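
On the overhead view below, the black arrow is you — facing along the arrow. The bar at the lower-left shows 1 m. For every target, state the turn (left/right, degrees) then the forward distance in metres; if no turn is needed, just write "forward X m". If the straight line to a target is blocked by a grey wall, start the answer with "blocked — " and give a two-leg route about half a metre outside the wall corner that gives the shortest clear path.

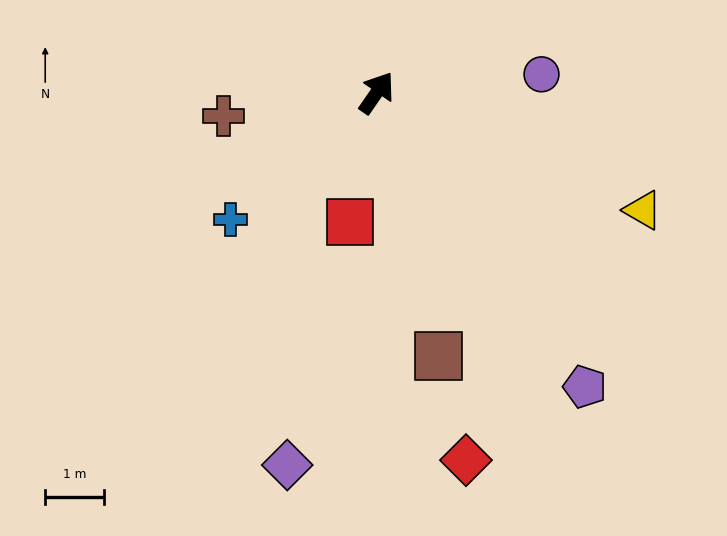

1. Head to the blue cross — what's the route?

turn left 166°, forward 3.3 m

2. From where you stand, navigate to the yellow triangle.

turn right 79°, forward 4.9 m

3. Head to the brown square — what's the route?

turn right 132°, forward 4.6 m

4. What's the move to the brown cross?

turn left 133°, forward 2.6 m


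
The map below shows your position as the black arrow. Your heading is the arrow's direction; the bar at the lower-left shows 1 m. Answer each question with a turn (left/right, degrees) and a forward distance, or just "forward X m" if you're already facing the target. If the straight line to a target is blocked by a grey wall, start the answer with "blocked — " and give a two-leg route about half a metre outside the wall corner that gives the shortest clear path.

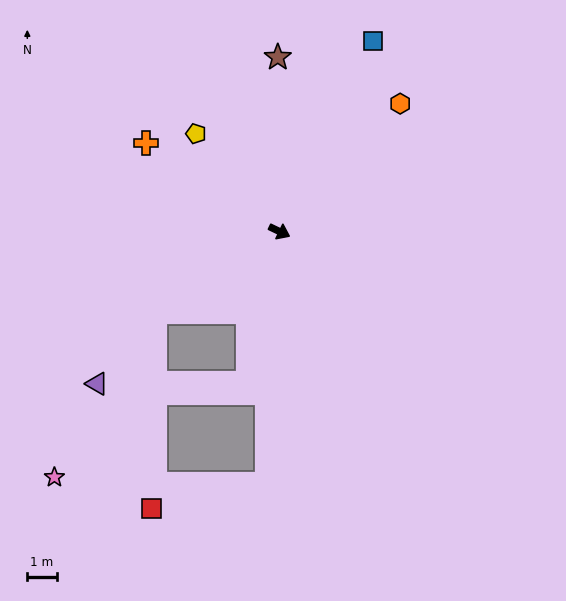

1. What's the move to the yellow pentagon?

turn left 156°, forward 4.3 m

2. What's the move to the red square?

blocked — turn right 67°, forward 8.5 m, then turn right 76°, forward 4.0 m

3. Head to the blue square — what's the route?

turn left 89°, forward 7.2 m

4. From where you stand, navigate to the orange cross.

turn left 172°, forward 5.4 m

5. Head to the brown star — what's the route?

turn left 116°, forward 5.9 m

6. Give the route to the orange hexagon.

turn left 72°, forward 5.9 m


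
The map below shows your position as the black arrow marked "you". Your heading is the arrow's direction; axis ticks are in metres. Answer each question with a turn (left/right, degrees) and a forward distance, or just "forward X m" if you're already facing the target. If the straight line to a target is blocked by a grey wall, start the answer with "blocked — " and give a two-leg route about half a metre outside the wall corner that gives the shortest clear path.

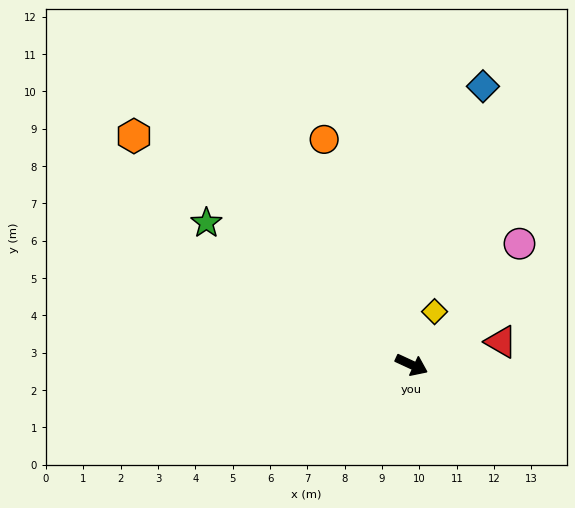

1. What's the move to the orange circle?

turn left 136°, forward 6.5 m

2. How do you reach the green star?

turn left 170°, forward 6.7 m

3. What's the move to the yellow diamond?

turn left 91°, forward 1.6 m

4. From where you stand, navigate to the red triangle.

turn left 39°, forward 2.5 m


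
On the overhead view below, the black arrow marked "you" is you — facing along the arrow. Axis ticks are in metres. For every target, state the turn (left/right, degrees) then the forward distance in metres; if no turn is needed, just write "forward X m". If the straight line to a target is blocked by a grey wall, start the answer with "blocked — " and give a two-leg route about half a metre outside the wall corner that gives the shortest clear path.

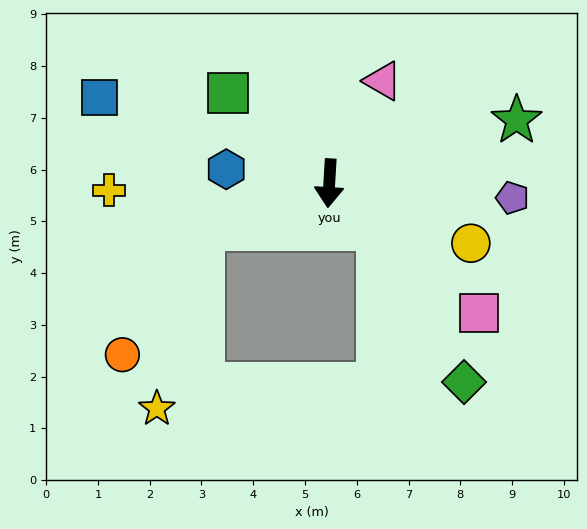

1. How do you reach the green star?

turn left 112°, forward 3.8 m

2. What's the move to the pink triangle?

turn left 156°, forward 2.2 m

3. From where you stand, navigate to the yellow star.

blocked — turn right 67°, forward 2.6 m, then turn left 56°, forward 3.6 m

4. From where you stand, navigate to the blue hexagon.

turn right 94°, forward 2.0 m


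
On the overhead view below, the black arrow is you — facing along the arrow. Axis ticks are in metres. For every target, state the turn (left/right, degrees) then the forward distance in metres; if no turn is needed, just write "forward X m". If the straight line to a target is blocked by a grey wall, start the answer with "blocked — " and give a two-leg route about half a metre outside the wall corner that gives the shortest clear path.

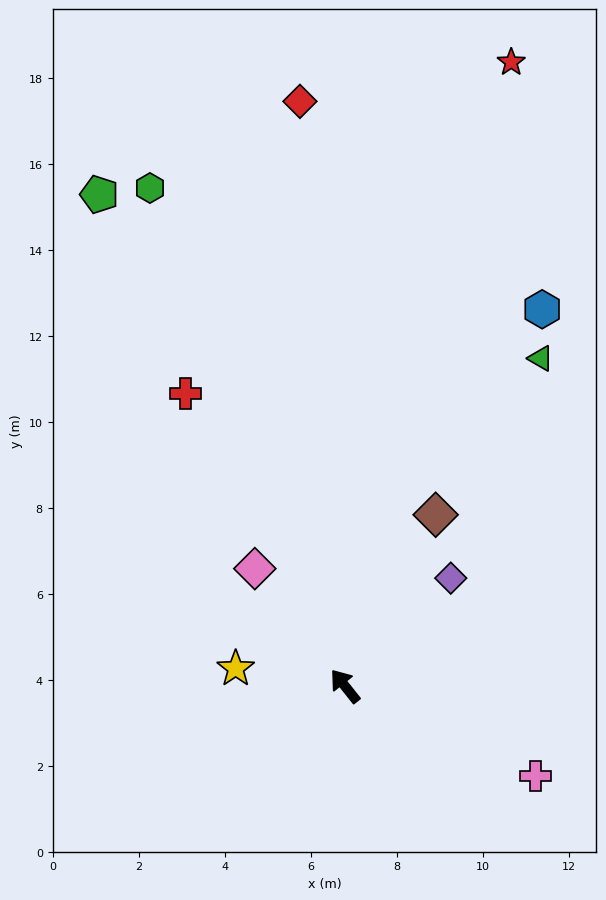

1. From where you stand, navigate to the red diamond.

turn right 34°, forward 13.6 m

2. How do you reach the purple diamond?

turn right 83°, forward 3.5 m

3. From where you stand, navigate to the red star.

turn right 53°, forward 15.0 m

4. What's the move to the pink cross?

turn right 154°, forward 4.9 m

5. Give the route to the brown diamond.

turn right 66°, forward 4.5 m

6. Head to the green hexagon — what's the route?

turn right 17°, forward 12.4 m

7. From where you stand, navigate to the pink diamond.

forward 3.4 m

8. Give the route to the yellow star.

turn left 42°, forward 2.6 m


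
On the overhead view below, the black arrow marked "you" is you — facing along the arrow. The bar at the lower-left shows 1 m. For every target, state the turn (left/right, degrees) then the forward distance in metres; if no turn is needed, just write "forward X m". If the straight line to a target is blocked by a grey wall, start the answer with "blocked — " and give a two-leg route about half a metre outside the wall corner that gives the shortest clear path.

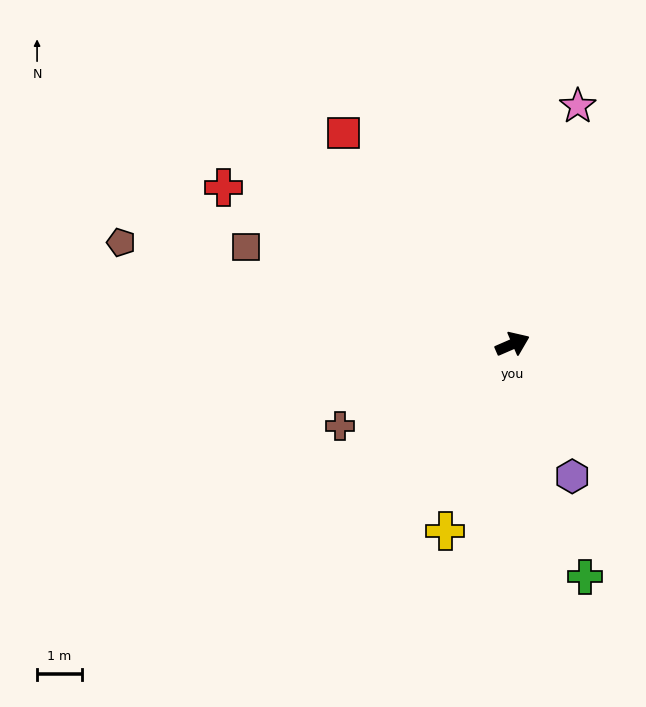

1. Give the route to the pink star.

turn left 51°, forward 5.5 m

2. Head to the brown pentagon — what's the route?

turn left 142°, forward 9.0 m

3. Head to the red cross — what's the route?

turn left 128°, forward 7.3 m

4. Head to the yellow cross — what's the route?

turn right 133°, forward 4.4 m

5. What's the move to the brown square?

turn left 137°, forward 6.3 m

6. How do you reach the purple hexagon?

turn right 89°, forward 3.2 m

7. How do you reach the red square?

turn left 105°, forward 6.0 m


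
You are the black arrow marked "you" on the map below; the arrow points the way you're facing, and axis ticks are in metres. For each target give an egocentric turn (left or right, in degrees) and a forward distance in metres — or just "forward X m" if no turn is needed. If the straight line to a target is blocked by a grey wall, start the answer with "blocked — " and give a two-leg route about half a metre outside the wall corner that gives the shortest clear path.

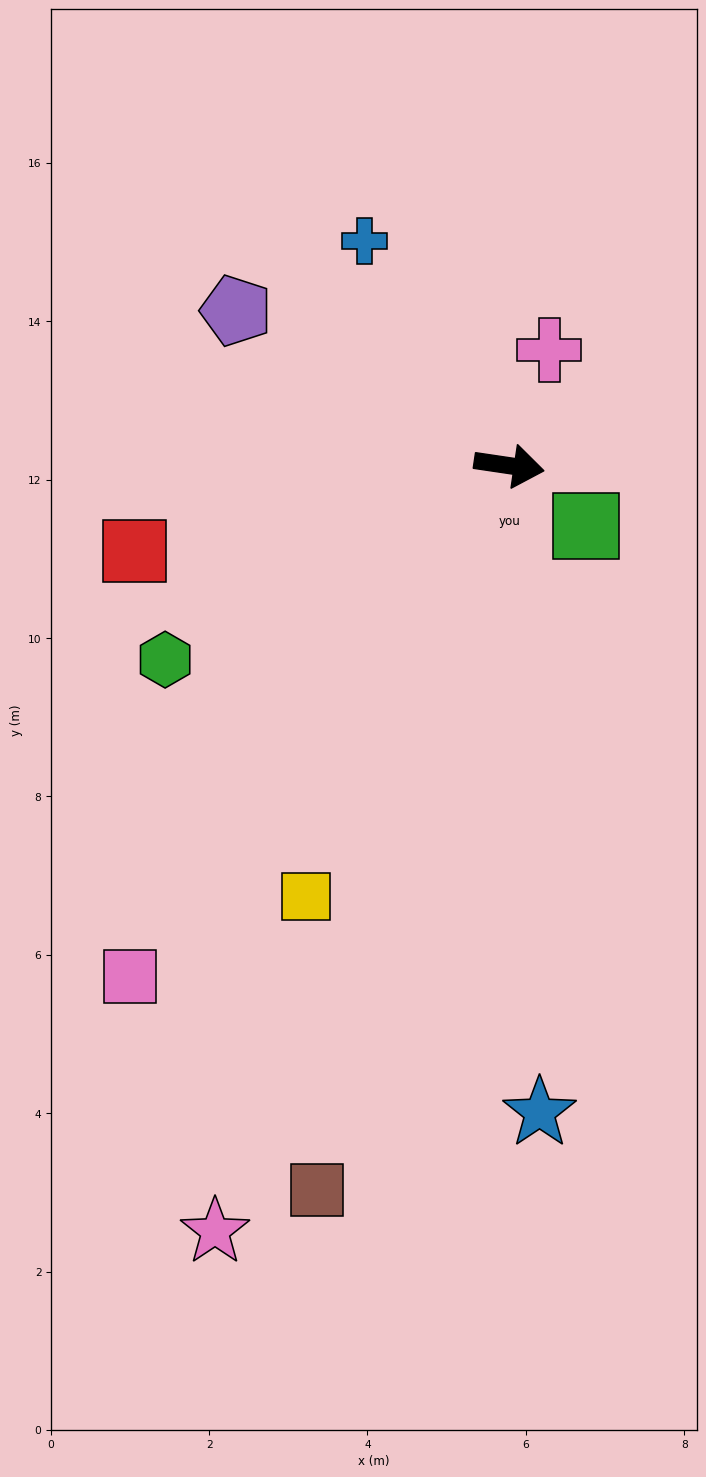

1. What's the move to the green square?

turn right 30°, forward 1.2 m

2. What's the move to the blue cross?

turn left 131°, forward 3.4 m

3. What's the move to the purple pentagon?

turn left 159°, forward 4.0 m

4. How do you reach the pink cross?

turn left 79°, forward 1.5 m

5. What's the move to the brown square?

turn right 96°, forward 9.5 m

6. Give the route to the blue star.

turn right 79°, forward 8.2 m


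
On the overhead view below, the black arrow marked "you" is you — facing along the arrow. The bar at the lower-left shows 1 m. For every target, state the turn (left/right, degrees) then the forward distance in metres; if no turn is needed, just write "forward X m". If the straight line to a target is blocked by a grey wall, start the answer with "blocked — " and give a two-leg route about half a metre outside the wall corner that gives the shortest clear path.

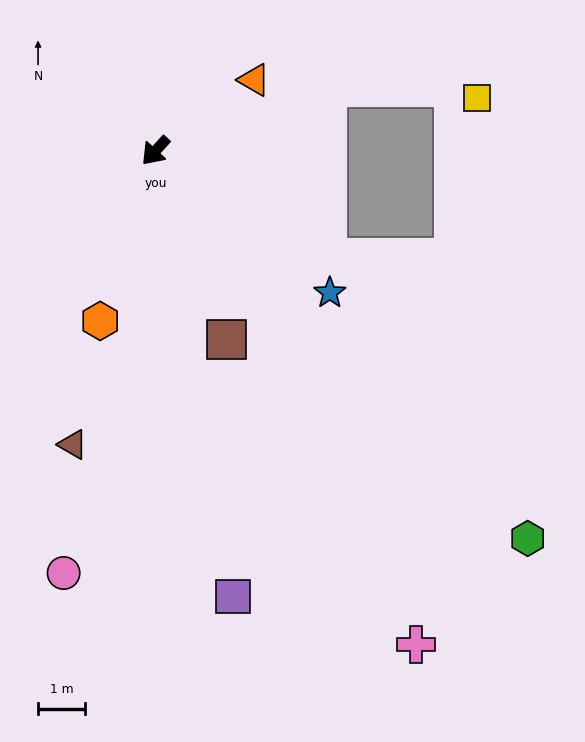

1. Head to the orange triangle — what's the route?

turn left 168°, forward 2.6 m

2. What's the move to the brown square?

turn left 63°, forward 4.3 m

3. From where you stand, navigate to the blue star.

turn left 93°, forward 4.8 m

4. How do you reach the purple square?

turn left 52°, forward 9.6 m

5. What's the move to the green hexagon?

turn left 86°, forward 11.4 m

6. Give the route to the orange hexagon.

turn left 25°, forward 3.8 m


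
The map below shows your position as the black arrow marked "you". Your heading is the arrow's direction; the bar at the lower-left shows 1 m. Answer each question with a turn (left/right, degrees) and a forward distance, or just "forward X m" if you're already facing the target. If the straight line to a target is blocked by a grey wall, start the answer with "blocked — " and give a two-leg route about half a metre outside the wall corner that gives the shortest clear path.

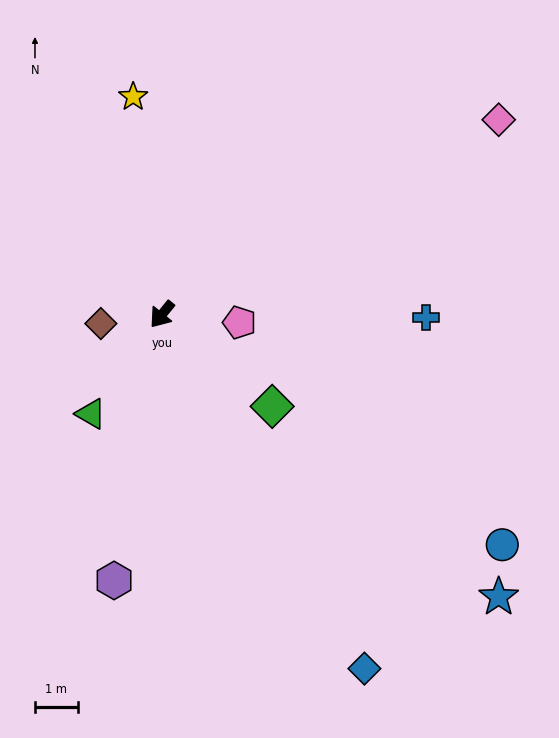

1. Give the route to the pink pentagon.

turn left 123°, forward 1.8 m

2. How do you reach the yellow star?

turn right 133°, forward 5.1 m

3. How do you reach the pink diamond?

turn left 159°, forward 9.1 m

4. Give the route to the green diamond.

turn left 89°, forward 3.3 m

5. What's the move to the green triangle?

turn left 3°, forward 2.8 m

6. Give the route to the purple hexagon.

turn left 29°, forward 6.3 m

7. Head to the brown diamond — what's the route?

turn right 43°, forward 1.4 m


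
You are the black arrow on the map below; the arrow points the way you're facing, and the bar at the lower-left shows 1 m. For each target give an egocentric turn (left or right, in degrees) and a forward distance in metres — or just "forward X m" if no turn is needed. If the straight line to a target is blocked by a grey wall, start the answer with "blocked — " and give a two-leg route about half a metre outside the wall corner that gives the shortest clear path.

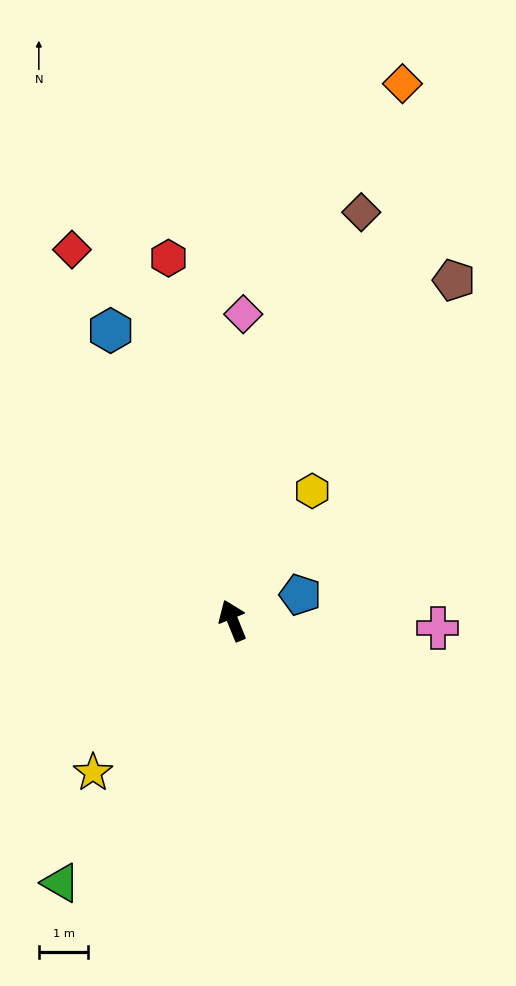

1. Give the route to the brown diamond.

turn right 40°, forward 8.7 m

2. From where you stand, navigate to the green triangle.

turn left 125°, forward 6.3 m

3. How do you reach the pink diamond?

turn right 24°, forward 6.2 m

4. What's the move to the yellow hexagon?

turn right 54°, forward 3.1 m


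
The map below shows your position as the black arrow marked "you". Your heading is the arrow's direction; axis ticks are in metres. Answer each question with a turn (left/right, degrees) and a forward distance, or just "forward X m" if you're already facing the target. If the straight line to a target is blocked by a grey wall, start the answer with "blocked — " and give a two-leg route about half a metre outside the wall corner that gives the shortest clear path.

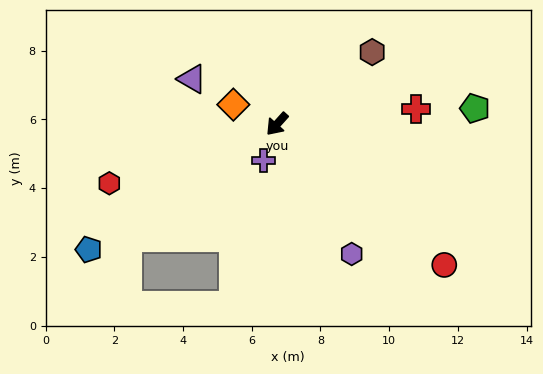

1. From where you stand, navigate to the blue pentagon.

turn right 14°, forward 6.6 m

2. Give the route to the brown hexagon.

turn left 169°, forward 3.5 m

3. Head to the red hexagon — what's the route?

turn right 29°, forward 5.2 m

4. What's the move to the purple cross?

turn left 22°, forward 1.1 m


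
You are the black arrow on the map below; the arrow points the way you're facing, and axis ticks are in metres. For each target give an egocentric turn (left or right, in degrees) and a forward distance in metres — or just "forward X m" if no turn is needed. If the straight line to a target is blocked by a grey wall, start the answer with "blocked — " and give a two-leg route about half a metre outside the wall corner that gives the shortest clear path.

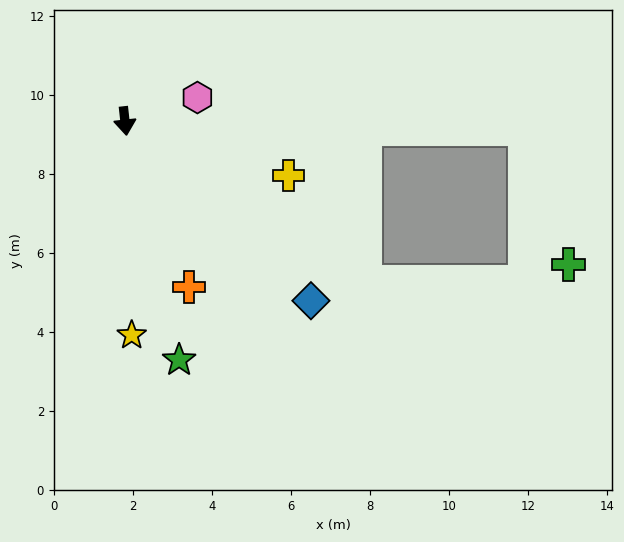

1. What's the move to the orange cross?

turn left 15°, forward 4.5 m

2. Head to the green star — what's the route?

turn left 7°, forward 6.2 m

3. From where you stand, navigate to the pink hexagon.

turn left 102°, forward 1.9 m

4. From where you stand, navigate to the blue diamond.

turn left 40°, forward 6.5 m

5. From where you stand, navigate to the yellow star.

turn right 4°, forward 5.4 m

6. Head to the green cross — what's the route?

blocked — turn left 83°, forward 10.1 m, then turn right 71°, forward 3.6 m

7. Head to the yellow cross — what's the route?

turn left 65°, forward 4.4 m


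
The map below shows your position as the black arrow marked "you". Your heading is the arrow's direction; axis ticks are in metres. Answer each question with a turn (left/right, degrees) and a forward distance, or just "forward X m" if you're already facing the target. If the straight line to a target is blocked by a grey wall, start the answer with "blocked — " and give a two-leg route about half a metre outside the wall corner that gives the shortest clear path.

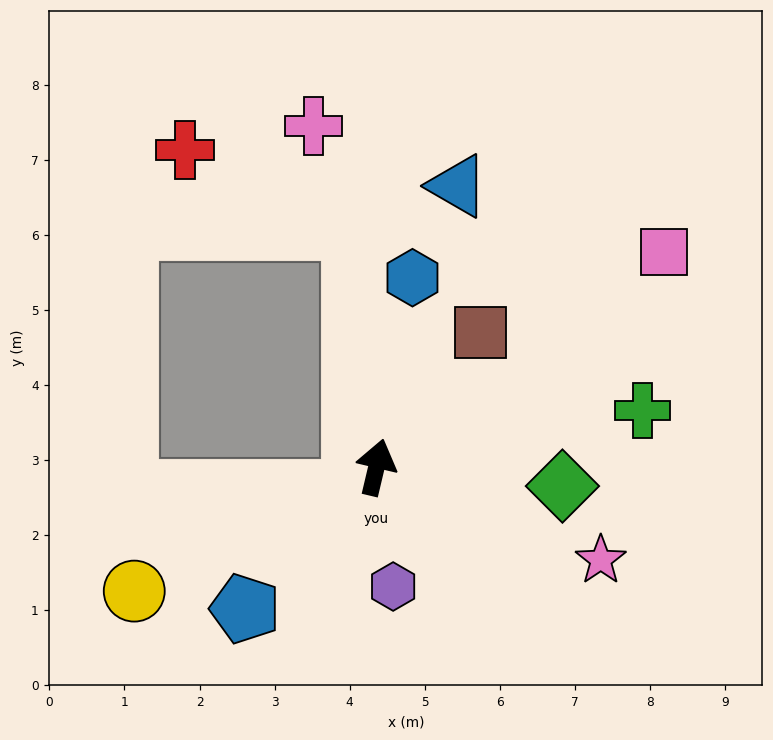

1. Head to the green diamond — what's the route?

turn right 82°, forward 2.5 m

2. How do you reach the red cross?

blocked — turn left 19°, forward 3.2 m, then turn left 59°, forward 2.5 m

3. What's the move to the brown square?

turn right 24°, forward 2.3 m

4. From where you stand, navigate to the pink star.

turn right 99°, forward 3.2 m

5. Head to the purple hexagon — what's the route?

turn right 159°, forward 1.6 m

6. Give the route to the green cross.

turn right 65°, forward 3.6 m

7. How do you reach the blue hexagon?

turn left 3°, forward 2.6 m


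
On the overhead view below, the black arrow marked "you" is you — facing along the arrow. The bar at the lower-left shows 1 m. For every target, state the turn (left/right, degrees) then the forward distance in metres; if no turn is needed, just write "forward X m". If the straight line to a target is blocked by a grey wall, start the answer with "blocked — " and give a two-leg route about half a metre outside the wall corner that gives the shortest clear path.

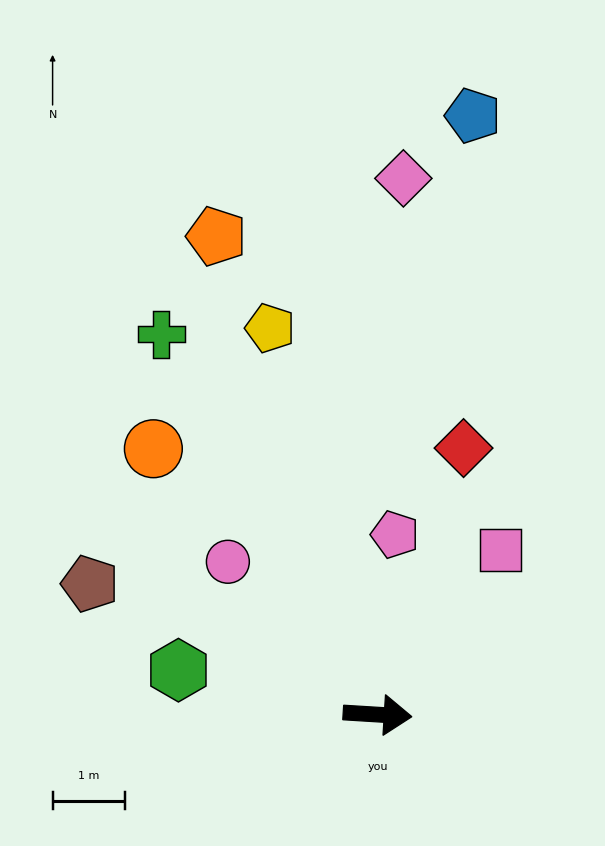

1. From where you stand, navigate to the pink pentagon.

turn left 88°, forward 2.5 m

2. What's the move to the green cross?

turn left 123°, forward 6.0 m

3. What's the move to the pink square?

turn left 57°, forward 2.8 m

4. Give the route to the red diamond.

turn left 76°, forward 3.8 m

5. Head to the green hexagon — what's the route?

turn left 171°, forward 2.8 m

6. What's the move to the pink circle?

turn left 138°, forward 2.9 m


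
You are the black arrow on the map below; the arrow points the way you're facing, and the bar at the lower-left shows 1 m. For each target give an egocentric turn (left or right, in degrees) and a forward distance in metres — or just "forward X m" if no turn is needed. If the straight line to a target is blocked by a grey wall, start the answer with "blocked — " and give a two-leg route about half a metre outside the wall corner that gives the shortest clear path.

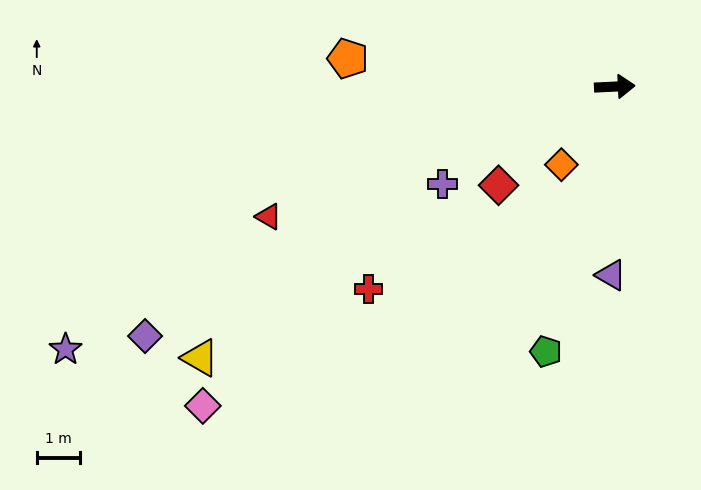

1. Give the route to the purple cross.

turn right 153°, forward 4.6 m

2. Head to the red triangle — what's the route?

turn right 162°, forward 8.6 m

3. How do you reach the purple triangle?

turn right 94°, forward 4.4 m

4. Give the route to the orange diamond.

turn right 127°, forward 2.2 m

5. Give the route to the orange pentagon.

turn left 171°, forward 6.3 m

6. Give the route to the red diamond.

turn right 142°, forward 3.6 m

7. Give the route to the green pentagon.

turn right 107°, forward 6.4 m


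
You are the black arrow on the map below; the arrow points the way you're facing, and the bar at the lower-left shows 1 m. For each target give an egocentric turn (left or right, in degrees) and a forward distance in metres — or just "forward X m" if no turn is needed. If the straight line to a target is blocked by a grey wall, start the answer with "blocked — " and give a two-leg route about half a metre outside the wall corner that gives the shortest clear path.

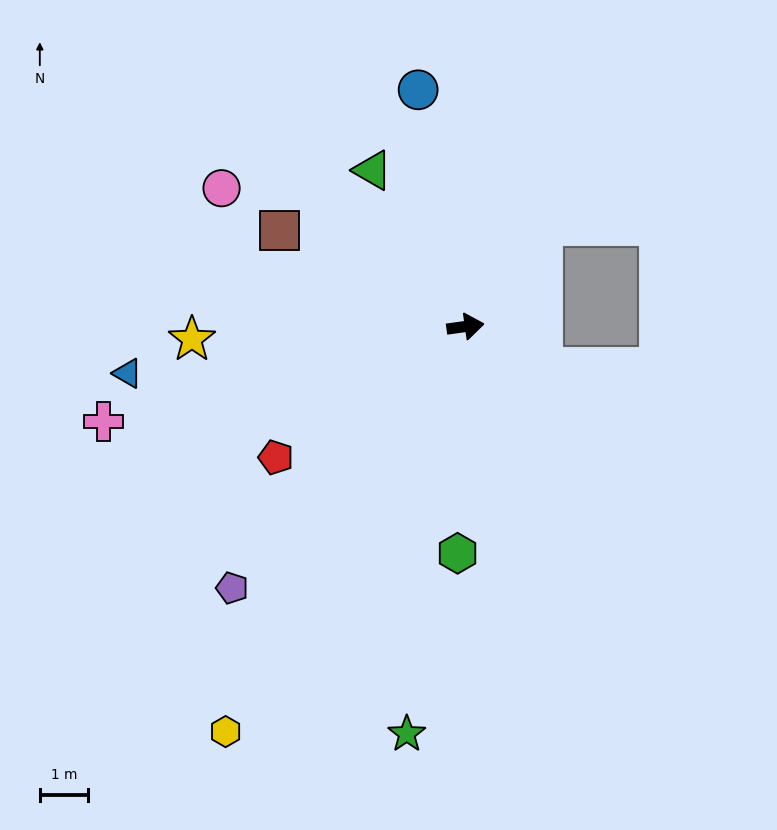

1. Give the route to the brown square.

turn left 145°, forward 4.3 m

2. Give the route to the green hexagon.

turn right 100°, forward 4.7 m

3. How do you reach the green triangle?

turn left 113°, forward 3.8 m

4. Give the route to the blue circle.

turn left 93°, forward 5.0 m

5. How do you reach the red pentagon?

turn right 153°, forward 4.8 m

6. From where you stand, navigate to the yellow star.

turn left 175°, forward 5.7 m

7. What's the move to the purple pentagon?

turn right 140°, forward 7.3 m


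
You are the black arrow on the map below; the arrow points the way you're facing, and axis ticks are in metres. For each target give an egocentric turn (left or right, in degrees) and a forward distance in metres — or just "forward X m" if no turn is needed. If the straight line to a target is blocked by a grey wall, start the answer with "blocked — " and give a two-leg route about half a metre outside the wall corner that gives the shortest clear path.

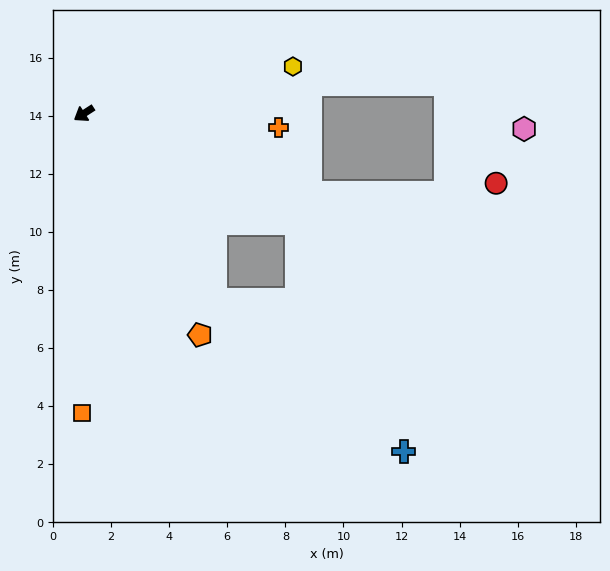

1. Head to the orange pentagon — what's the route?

turn left 85°, forward 8.6 m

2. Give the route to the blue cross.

blocked — turn left 92°, forward 7.8 m, then turn left 16°, forward 8.4 m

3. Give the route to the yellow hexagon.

turn left 160°, forward 7.4 m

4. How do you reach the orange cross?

turn left 143°, forward 6.7 m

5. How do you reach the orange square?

turn left 57°, forward 10.3 m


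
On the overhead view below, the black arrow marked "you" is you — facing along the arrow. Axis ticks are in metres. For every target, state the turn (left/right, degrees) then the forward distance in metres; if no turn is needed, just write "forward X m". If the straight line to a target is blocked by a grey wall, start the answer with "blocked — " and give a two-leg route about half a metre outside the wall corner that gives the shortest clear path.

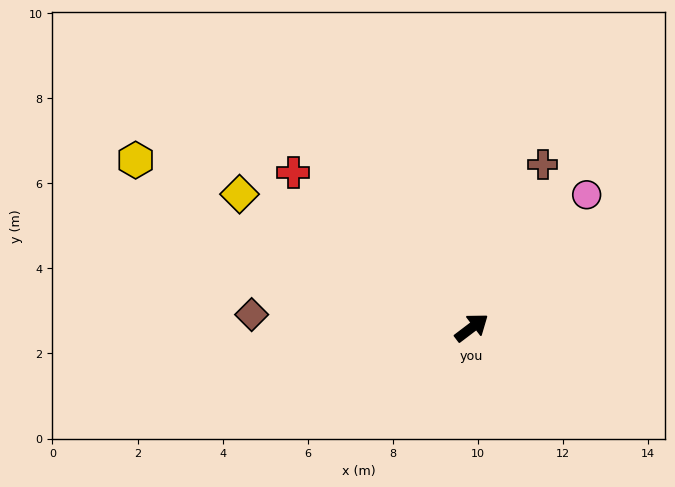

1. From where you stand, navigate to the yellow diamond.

turn left 113°, forward 6.3 m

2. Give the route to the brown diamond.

turn left 139°, forward 5.2 m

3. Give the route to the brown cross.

turn left 29°, forward 4.2 m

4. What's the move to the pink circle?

turn left 12°, forward 4.1 m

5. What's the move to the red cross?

turn left 102°, forward 5.6 m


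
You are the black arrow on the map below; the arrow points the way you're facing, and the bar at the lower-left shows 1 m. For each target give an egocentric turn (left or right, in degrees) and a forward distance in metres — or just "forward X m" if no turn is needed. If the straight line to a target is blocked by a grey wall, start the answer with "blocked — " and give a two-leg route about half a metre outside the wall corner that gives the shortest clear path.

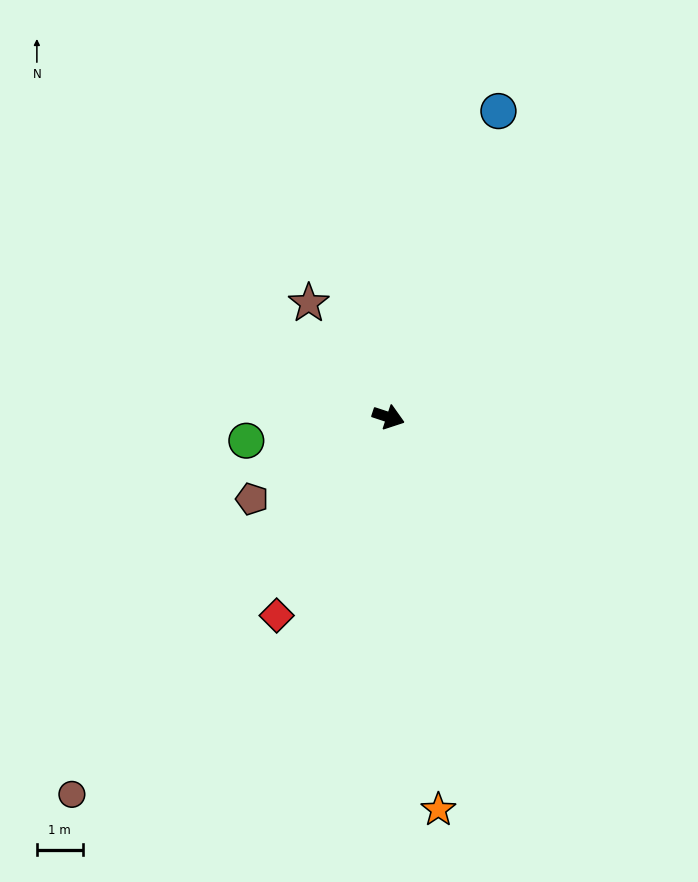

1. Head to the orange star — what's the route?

turn right 64°, forward 8.6 m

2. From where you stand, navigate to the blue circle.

turn left 88°, forward 7.1 m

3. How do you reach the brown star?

turn left 143°, forward 3.0 m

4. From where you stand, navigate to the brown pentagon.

turn right 131°, forward 3.5 m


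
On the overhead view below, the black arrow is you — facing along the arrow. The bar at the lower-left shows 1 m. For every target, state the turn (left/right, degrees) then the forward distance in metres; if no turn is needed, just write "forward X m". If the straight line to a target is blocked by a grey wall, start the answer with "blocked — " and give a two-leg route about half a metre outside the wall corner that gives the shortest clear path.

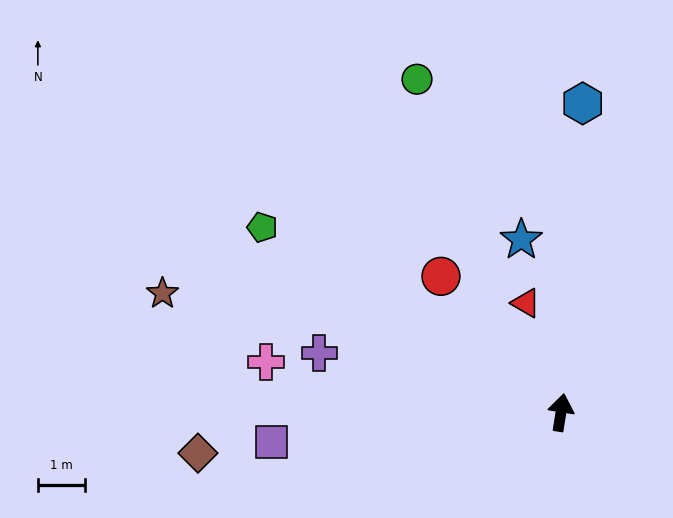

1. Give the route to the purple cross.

turn left 85°, forward 5.2 m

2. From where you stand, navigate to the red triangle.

turn left 27°, forward 2.4 m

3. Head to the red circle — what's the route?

turn left 50°, forward 3.8 m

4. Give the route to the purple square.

turn left 105°, forward 6.1 m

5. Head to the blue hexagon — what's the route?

turn left 5°, forward 6.5 m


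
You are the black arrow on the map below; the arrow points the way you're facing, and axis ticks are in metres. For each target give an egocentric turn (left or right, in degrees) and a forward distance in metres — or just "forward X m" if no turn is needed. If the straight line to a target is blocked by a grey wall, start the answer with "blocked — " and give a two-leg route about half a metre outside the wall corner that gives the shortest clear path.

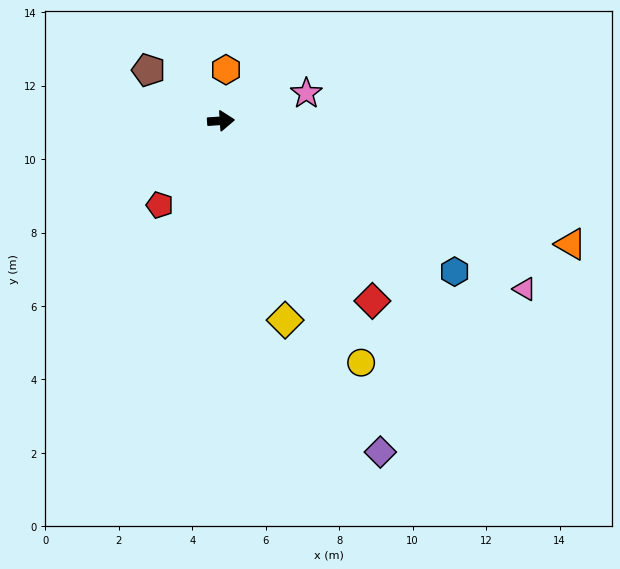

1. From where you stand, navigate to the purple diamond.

turn right 68°, forward 10.0 m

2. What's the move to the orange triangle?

turn right 23°, forward 10.1 m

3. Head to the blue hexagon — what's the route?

turn right 37°, forward 7.6 m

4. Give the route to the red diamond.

turn right 54°, forward 6.4 m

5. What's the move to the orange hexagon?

turn left 81°, forward 1.4 m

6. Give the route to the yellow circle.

turn right 64°, forward 7.6 m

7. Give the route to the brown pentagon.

turn left 141°, forward 2.4 m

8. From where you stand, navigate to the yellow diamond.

turn right 76°, forward 5.7 m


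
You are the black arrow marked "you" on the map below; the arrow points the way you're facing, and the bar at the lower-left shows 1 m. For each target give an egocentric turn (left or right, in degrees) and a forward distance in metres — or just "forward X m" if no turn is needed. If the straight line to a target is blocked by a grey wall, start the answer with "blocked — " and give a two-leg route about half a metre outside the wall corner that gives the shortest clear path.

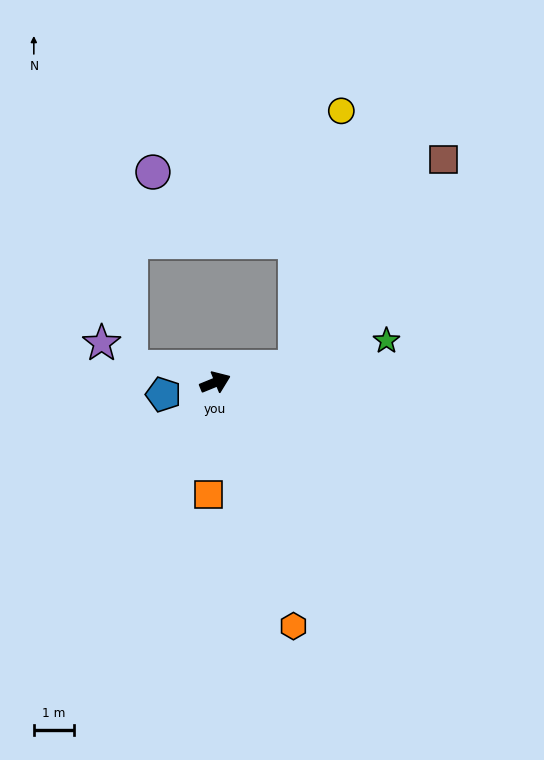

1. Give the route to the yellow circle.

blocked — turn right 11°, forward 2.0 m, then turn left 69°, forward 6.5 m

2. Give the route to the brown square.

blocked — turn right 11°, forward 2.0 m, then turn left 43°, forward 6.3 m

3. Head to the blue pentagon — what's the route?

turn left 171°, forward 1.3 m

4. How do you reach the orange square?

turn right 116°, forward 2.8 m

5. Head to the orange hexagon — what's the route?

turn right 94°, forward 6.4 m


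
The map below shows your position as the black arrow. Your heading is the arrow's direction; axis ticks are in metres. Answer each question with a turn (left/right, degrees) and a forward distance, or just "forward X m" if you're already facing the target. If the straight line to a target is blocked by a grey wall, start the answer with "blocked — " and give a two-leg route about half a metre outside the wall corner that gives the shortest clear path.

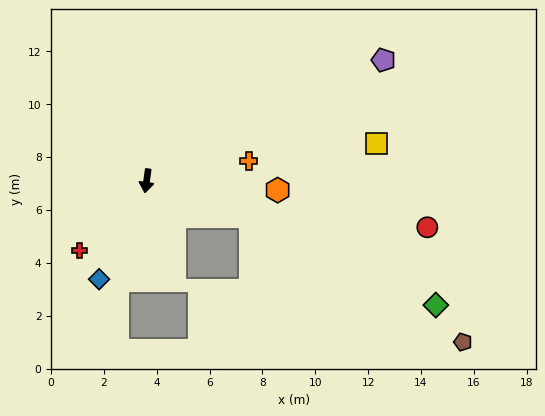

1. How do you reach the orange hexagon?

turn left 94°, forward 5.0 m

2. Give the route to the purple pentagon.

turn left 125°, forward 10.1 m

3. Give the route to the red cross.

turn right 36°, forward 3.7 m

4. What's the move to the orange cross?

turn left 109°, forward 3.9 m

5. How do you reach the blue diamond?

turn right 18°, forward 4.1 m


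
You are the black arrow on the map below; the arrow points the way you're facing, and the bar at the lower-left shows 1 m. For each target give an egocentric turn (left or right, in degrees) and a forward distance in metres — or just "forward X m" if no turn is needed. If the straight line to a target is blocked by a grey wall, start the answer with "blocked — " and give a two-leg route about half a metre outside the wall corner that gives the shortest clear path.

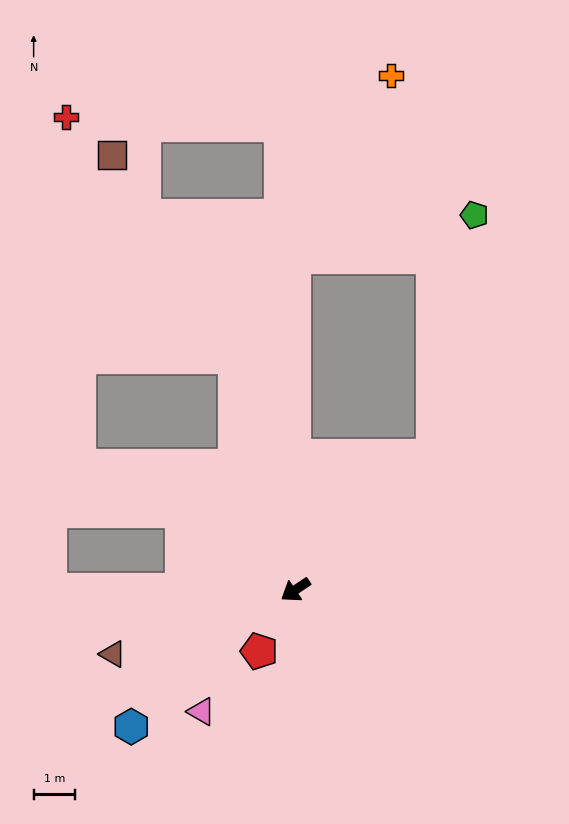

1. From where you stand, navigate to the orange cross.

blocked — turn right 123°, forward 8.1 m, then turn right 29°, forward 5.0 m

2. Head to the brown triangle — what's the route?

turn right 15°, forward 4.7 m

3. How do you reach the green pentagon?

blocked — turn right 170°, forward 4.7 m, then turn left 37°, forward 5.9 m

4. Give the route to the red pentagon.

turn left 25°, forward 1.7 m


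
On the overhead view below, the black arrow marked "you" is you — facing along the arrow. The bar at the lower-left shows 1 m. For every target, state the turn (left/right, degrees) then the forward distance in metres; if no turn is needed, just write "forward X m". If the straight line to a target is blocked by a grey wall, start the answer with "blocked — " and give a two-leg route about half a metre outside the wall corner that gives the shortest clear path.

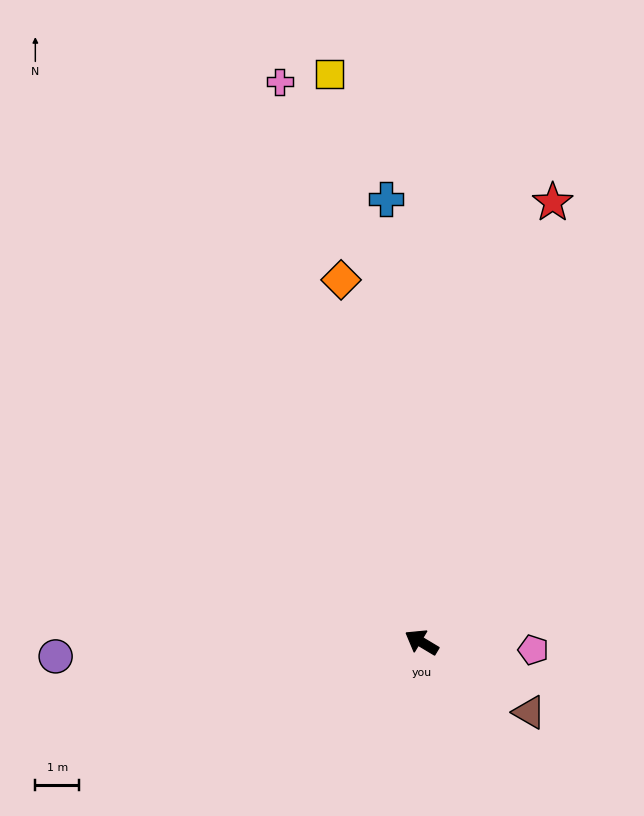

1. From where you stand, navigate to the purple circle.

turn left 33°, forward 8.3 m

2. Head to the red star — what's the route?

turn right 76°, forward 10.4 m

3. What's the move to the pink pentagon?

turn right 153°, forward 2.5 m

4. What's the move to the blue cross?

turn right 54°, forward 10.1 m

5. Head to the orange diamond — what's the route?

turn right 47°, forward 8.4 m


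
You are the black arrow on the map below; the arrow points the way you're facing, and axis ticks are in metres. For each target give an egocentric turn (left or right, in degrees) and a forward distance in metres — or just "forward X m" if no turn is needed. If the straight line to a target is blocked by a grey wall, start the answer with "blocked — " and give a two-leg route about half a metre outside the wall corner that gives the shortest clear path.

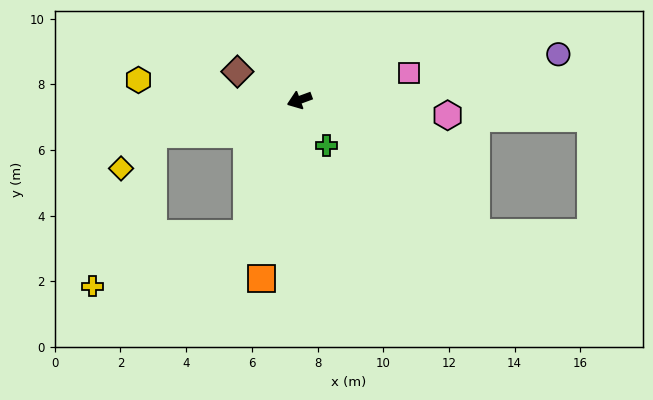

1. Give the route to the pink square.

turn left 174°, forward 3.4 m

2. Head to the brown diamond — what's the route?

turn right 45°, forward 2.1 m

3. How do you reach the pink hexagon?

turn left 154°, forward 4.5 m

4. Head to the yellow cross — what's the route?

blocked — turn left 48°, forward 4.4 m, then turn right 50°, forward 5.0 m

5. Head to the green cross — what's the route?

turn left 100°, forward 1.6 m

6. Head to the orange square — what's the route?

turn left 58°, forward 5.6 m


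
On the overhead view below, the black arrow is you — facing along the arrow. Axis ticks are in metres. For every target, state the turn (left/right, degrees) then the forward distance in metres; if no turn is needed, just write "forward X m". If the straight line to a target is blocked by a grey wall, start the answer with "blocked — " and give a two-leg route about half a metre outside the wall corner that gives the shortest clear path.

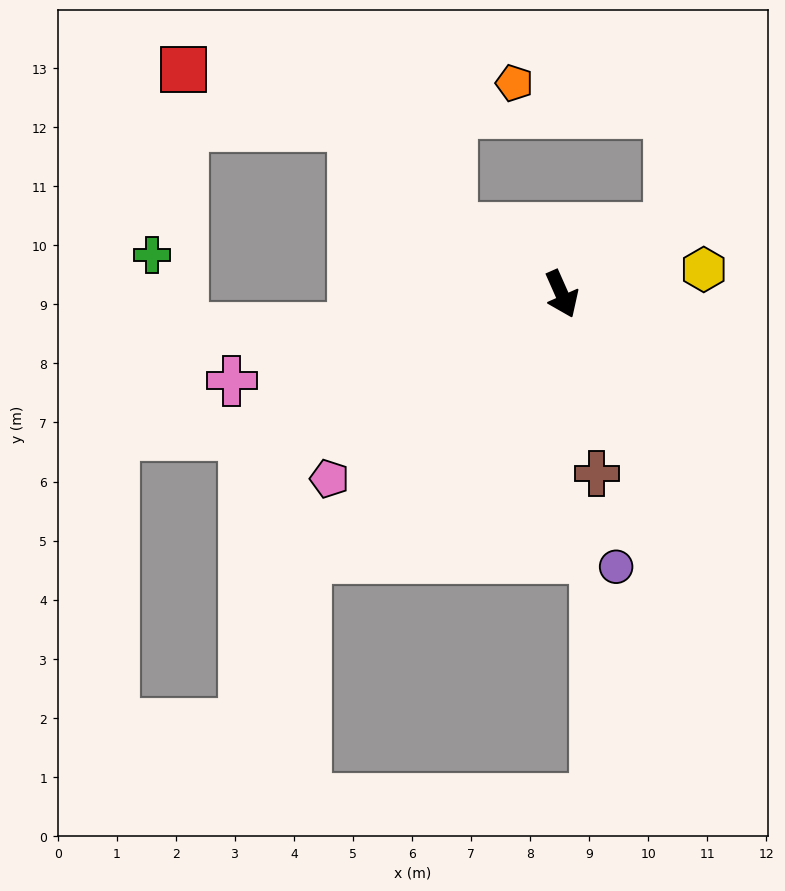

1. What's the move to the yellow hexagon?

turn left 76°, forward 2.4 m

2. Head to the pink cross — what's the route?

turn right 99°, forward 5.8 m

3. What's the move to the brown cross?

turn right 13°, forward 3.1 m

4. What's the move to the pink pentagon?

turn right 75°, forward 5.0 m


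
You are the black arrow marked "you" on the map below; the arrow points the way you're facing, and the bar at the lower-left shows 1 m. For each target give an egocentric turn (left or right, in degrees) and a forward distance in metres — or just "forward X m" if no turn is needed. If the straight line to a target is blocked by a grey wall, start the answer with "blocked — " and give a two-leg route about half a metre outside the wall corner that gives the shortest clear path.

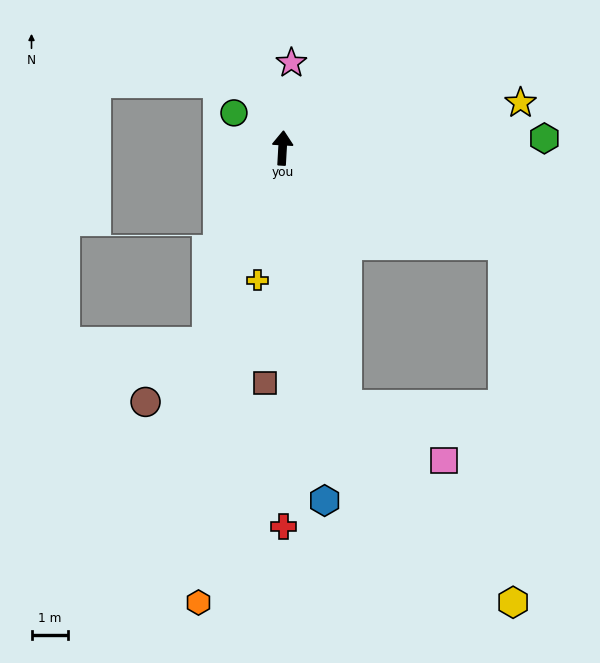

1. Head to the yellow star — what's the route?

turn right 76°, forward 6.7 m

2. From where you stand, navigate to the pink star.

turn right 3°, forward 2.4 m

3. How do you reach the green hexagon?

turn right 85°, forward 7.2 m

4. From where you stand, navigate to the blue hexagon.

turn right 170°, forward 9.8 m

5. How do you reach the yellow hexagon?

blocked — turn right 163°, forward 7.3 m, then turn left 26°, forward 7.1 m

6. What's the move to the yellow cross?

turn left 173°, forward 3.7 m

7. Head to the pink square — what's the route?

blocked — turn right 163°, forward 7.3 m, then turn left 47°, forward 3.1 m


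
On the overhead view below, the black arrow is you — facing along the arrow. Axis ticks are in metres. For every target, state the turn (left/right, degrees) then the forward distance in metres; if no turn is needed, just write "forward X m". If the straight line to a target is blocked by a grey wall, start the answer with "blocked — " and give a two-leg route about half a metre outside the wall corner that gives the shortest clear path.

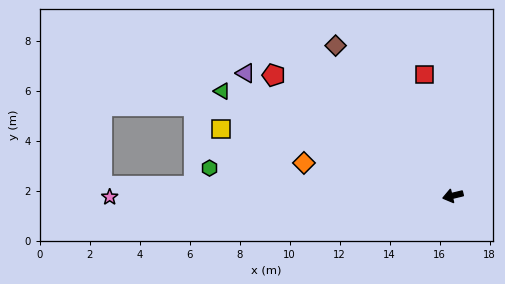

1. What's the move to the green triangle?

turn right 38°, forward 10.1 m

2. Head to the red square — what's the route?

turn right 90°, forward 5.0 m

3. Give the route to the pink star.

turn right 13°, forward 13.7 m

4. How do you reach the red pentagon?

turn right 48°, forward 8.6 m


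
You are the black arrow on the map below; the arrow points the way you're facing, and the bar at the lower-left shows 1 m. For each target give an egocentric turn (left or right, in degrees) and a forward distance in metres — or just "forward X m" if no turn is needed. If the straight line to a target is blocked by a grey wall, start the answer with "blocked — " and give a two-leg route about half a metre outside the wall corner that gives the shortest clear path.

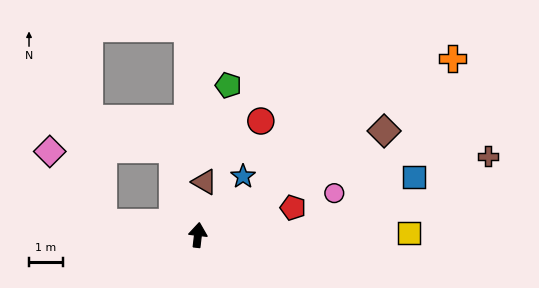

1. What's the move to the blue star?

turn right 31°, forward 2.2 m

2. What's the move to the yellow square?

turn right 83°, forward 6.3 m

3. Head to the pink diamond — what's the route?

blocked — turn left 90°, forward 2.9 m, then turn right 47°, forward 2.7 m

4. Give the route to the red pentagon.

turn right 67°, forward 2.9 m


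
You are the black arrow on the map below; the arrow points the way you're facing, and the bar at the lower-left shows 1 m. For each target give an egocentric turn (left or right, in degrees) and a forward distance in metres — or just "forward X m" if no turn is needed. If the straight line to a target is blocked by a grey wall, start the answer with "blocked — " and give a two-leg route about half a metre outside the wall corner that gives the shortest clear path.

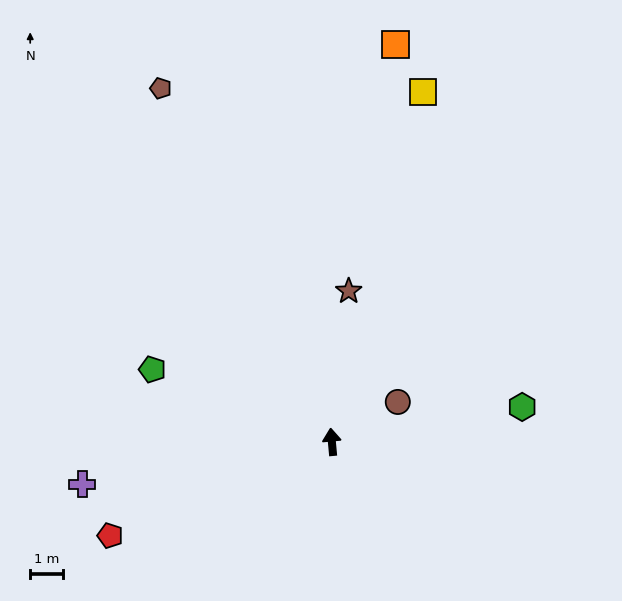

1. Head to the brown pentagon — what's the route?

turn left 21°, forward 12.0 m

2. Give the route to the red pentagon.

turn left 108°, forward 7.3 m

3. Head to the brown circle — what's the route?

turn right 64°, forward 2.3 m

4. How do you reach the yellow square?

turn right 20°, forward 11.0 m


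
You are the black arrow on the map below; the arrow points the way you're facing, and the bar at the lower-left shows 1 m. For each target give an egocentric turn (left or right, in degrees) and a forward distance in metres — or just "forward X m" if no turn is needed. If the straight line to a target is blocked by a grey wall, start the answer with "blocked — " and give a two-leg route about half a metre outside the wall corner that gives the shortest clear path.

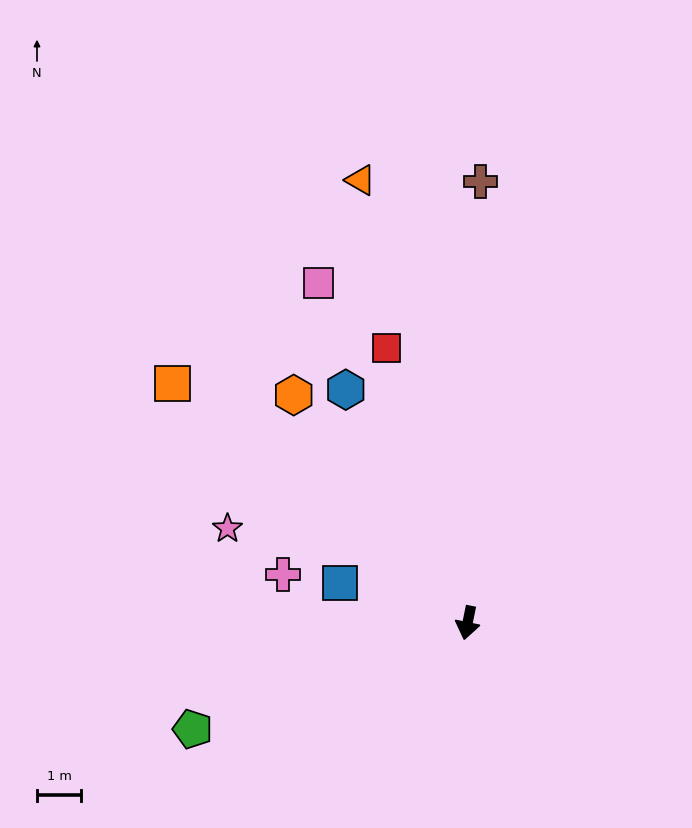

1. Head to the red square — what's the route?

turn right 152°, forward 6.5 m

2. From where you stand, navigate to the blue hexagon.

turn right 141°, forward 5.9 m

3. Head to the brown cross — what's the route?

turn right 170°, forward 9.9 m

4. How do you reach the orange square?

turn right 118°, forward 8.5 m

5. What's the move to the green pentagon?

turn right 57°, forward 6.6 m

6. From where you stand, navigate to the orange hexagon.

turn right 131°, forward 6.4 m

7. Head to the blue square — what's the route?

turn right 96°, forward 3.0 m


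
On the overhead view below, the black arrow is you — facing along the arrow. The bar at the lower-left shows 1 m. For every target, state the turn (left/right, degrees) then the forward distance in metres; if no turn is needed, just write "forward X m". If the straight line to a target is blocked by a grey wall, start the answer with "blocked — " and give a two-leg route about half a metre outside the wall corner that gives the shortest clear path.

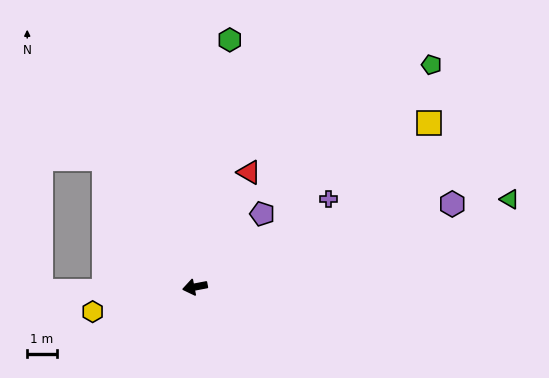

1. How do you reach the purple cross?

turn right 158°, forward 5.5 m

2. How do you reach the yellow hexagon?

turn left 3°, forward 3.6 m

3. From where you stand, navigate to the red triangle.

turn right 126°, forward 4.3 m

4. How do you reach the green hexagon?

turn right 109°, forward 8.5 m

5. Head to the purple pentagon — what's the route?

turn right 143°, forward 3.4 m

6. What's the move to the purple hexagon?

turn right 173°, forward 9.2 m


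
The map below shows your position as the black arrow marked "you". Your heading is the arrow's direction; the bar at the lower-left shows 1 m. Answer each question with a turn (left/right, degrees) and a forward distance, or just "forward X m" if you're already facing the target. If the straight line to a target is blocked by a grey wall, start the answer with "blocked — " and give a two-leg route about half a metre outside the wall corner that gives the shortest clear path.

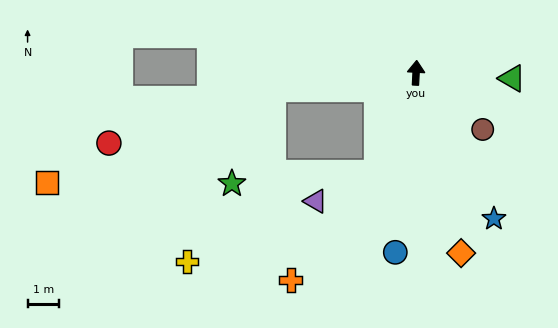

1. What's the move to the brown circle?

turn right 127°, forward 2.8 m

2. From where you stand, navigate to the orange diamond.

turn right 163°, forward 6.0 m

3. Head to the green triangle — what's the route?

turn right 90°, forward 3.1 m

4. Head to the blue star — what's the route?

turn right 149°, forward 5.3 m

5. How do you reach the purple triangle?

blocked — turn left 162°, forward 3.4 m, then turn right 44°, forward 2.2 m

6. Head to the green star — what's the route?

blocked — turn left 99°, forward 4.6 m, then turn left 61°, forward 3.3 m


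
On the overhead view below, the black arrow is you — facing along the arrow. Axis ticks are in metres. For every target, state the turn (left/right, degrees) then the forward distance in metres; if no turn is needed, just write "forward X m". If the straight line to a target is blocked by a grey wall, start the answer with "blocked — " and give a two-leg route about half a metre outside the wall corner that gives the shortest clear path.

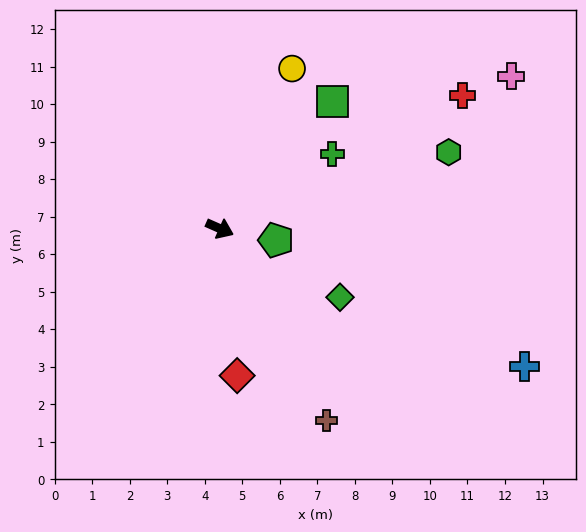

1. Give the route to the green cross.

turn left 57°, forward 3.6 m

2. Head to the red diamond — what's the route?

turn right 59°, forward 3.9 m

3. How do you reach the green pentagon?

turn left 12°, forward 1.5 m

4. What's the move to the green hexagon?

turn left 42°, forward 6.4 m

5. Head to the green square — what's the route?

turn left 72°, forward 4.5 m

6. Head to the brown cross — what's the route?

turn right 37°, forward 5.9 m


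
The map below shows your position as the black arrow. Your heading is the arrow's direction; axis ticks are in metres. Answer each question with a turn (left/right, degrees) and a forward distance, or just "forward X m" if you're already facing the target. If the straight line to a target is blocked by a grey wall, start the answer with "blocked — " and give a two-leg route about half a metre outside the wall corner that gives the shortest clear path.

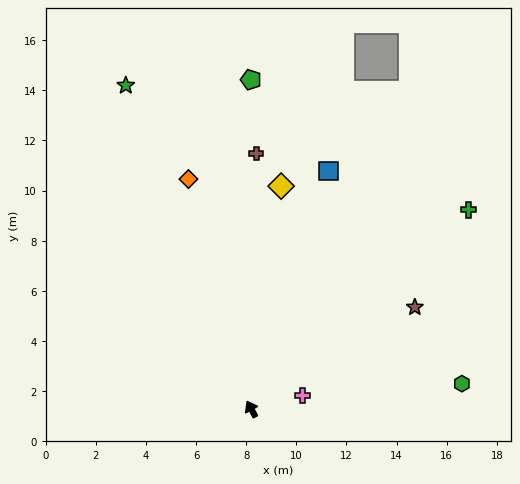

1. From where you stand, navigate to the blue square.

turn right 46°, forward 10.0 m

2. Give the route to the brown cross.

turn right 30°, forward 10.2 m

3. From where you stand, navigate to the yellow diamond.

turn right 36°, forward 9.0 m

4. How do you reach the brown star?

turn right 87°, forward 7.7 m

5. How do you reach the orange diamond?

turn right 13°, forward 9.5 m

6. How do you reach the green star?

turn right 7°, forward 13.9 m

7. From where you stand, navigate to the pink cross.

turn right 103°, forward 2.1 m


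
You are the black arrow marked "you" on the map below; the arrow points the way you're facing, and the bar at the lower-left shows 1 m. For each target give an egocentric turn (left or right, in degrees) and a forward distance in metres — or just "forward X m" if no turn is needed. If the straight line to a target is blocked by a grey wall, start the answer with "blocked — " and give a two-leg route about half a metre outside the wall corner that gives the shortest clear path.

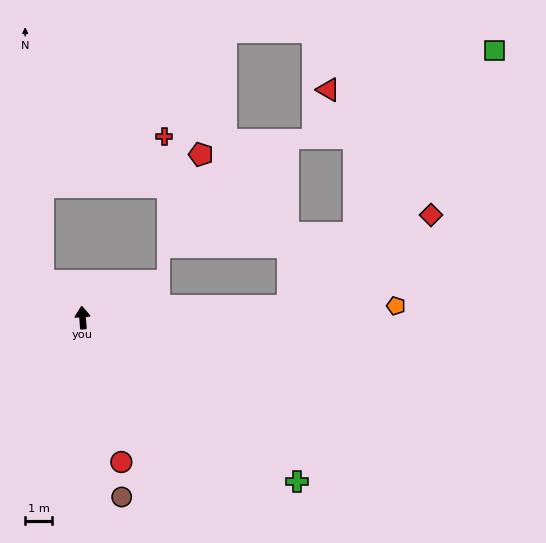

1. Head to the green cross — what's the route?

turn right 132°, forward 10.0 m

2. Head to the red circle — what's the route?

turn right 169°, forward 5.6 m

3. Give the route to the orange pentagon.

turn right 92°, forward 11.7 m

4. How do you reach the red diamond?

blocked — turn right 91°, forward 7.7 m, then turn left 29°, forward 6.3 m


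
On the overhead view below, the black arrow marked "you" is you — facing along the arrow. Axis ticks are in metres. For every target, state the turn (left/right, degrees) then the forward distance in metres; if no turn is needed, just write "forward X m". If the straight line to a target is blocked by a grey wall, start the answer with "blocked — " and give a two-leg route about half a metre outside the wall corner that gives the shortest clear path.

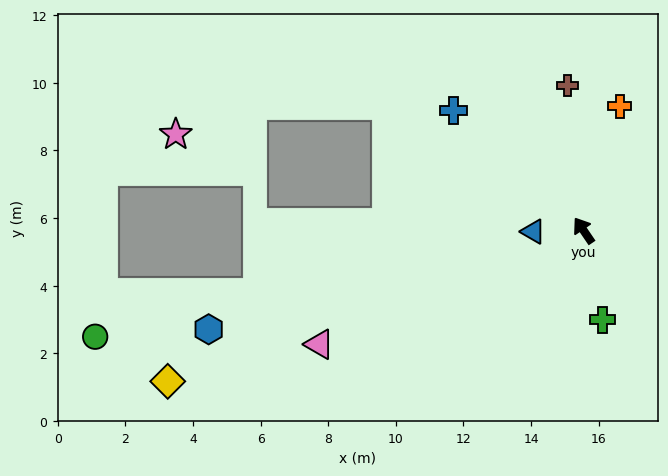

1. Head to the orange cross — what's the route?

turn right 50°, forward 3.8 m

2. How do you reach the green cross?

turn left 158°, forward 2.7 m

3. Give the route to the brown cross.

turn right 28°, forward 4.3 m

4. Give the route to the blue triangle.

turn left 57°, forward 1.5 m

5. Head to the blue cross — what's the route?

turn left 13°, forward 5.2 m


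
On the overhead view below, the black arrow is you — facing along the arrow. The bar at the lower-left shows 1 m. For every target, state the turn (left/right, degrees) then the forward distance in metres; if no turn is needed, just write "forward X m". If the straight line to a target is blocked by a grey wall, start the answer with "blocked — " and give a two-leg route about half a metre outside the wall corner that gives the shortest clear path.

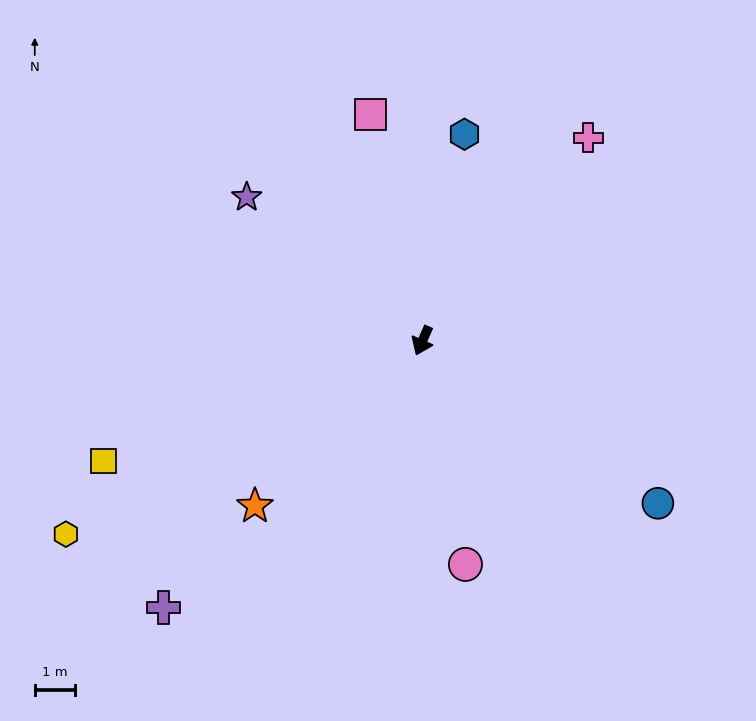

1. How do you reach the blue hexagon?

turn right 168°, forward 5.2 m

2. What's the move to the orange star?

turn right 22°, forward 5.8 m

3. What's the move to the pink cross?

turn left 164°, forward 6.5 m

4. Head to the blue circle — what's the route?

turn left 79°, forward 7.1 m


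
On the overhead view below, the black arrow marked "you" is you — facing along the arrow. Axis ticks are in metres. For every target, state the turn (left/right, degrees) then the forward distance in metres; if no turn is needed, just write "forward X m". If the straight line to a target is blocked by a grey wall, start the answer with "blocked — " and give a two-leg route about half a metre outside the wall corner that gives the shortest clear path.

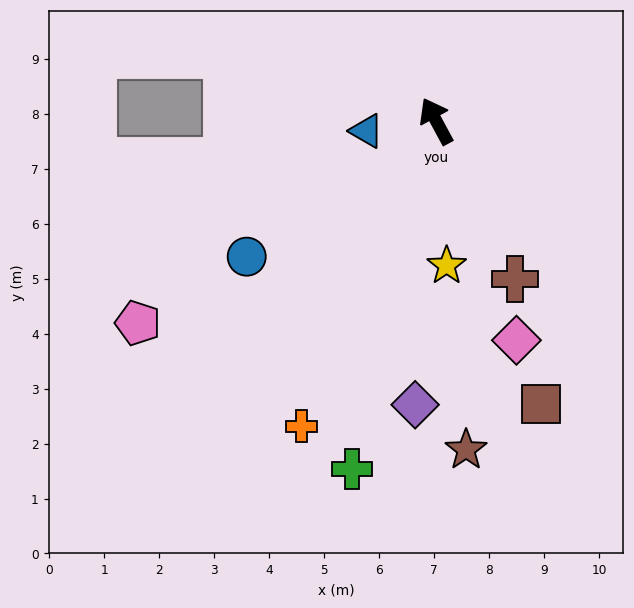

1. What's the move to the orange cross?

turn left 128°, forward 6.1 m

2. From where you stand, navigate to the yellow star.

turn left 156°, forward 2.6 m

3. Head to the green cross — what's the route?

turn left 138°, forward 6.5 m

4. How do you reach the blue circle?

turn left 97°, forward 4.2 m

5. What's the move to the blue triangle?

turn left 70°, forward 1.3 m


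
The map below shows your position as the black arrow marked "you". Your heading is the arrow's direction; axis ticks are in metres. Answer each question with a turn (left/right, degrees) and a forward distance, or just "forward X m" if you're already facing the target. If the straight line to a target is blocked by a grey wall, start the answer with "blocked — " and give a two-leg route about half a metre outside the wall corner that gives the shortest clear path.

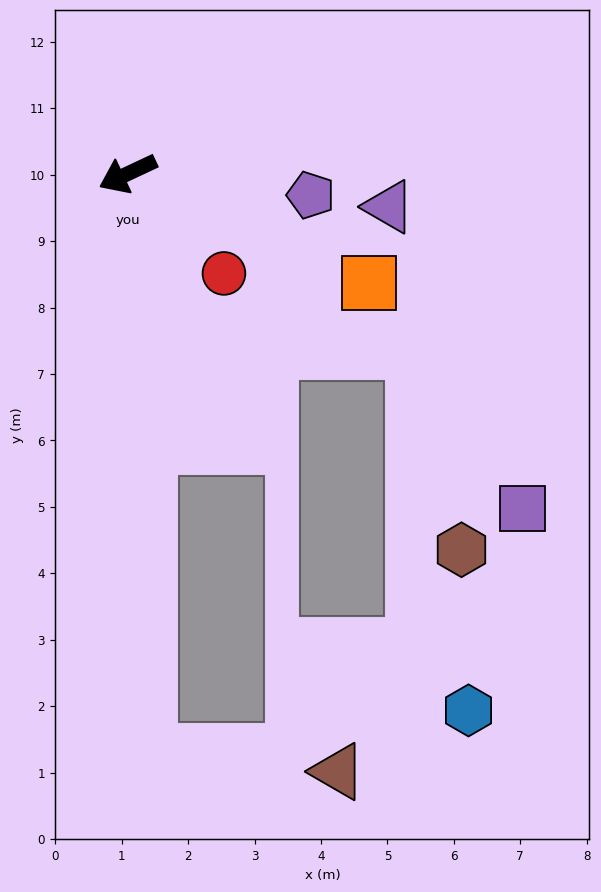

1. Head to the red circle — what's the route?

turn left 109°, forward 2.1 m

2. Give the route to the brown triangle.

blocked — turn left 67°, forward 8.7 m, then turn left 82°, forward 2.9 m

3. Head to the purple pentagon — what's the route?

turn left 148°, forward 2.8 m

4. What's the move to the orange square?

turn left 130°, forward 4.0 m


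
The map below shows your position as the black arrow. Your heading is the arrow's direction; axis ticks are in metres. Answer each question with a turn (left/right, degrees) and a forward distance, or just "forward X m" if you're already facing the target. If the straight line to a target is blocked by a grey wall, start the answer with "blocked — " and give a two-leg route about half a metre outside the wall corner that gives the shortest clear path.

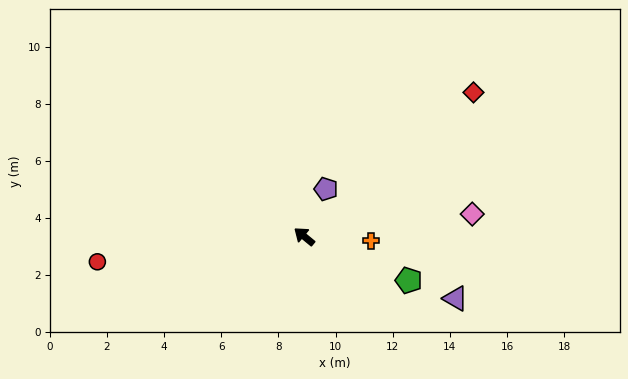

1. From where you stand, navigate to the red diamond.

turn right 100°, forward 7.8 m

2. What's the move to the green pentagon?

turn right 163°, forward 4.0 m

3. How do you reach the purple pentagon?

turn right 75°, forward 1.8 m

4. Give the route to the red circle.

turn left 46°, forward 7.3 m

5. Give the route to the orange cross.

turn right 144°, forward 2.3 m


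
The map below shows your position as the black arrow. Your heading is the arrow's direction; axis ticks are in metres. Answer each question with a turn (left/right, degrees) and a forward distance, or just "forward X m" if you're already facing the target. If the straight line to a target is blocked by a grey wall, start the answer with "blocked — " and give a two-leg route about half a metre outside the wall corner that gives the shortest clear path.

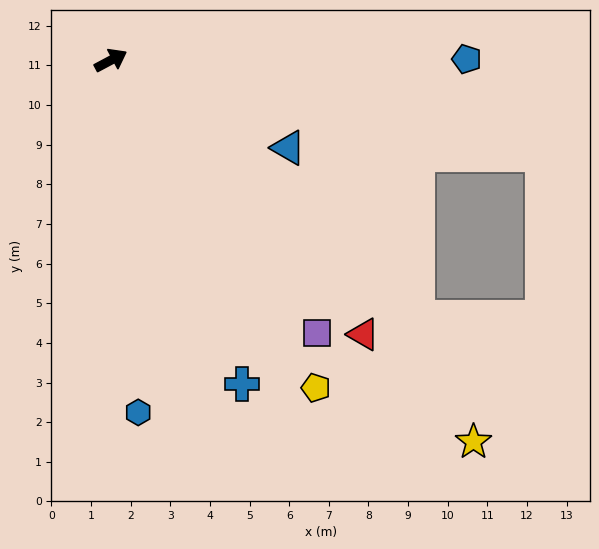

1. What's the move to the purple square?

turn right 81°, forward 8.6 m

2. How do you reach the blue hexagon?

turn right 114°, forward 8.9 m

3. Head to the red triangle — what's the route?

turn right 75°, forward 9.4 m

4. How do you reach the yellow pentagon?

turn right 86°, forward 9.7 m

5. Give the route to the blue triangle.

turn right 54°, forward 5.0 m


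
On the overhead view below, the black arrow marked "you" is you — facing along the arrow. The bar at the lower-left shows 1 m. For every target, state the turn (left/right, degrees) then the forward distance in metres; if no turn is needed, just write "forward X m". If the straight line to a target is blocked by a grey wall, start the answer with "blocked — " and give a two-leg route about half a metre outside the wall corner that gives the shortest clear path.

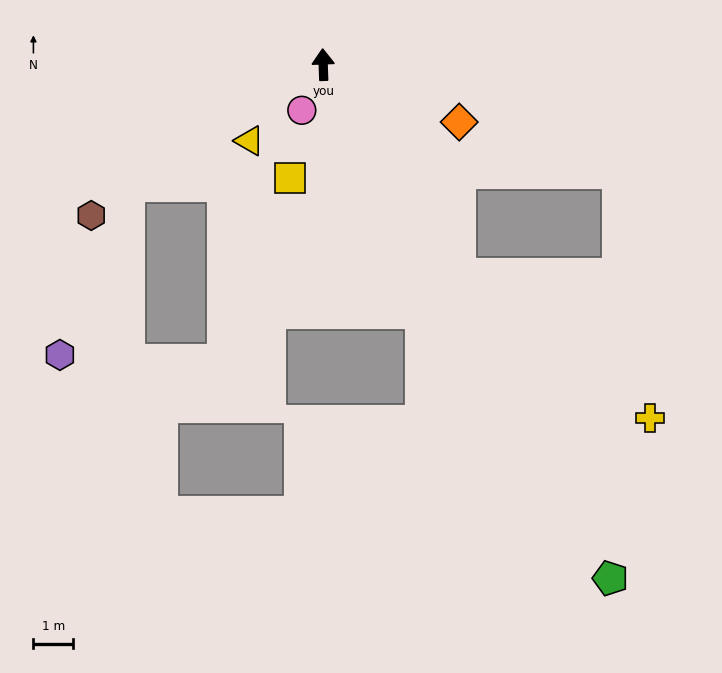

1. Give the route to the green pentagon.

turn right 153°, forward 14.8 m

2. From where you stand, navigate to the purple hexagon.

blocked — turn left 120°, forward 5.8 m, then turn left 36°, forward 4.6 m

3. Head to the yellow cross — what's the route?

blocked — turn right 149°, forward 6.3 m, then turn left 20°, forward 6.0 m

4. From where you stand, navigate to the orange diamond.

turn right 115°, forward 3.7 m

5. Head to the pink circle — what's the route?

turn left 153°, forward 1.3 m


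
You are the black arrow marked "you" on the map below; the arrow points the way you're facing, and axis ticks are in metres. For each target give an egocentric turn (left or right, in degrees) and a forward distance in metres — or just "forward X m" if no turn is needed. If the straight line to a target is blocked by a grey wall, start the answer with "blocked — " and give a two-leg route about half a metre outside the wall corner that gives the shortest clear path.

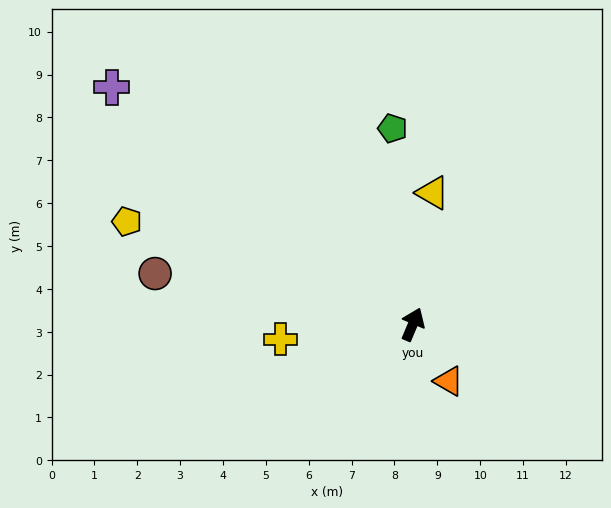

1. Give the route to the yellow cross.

turn left 119°, forward 3.1 m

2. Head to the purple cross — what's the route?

turn left 75°, forward 8.9 m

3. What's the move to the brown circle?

turn left 102°, forward 6.1 m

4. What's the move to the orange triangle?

turn right 125°, forward 1.6 m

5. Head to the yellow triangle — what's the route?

turn left 14°, forward 3.1 m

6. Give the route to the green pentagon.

turn left 29°, forward 4.6 m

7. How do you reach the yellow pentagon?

turn left 93°, forward 7.1 m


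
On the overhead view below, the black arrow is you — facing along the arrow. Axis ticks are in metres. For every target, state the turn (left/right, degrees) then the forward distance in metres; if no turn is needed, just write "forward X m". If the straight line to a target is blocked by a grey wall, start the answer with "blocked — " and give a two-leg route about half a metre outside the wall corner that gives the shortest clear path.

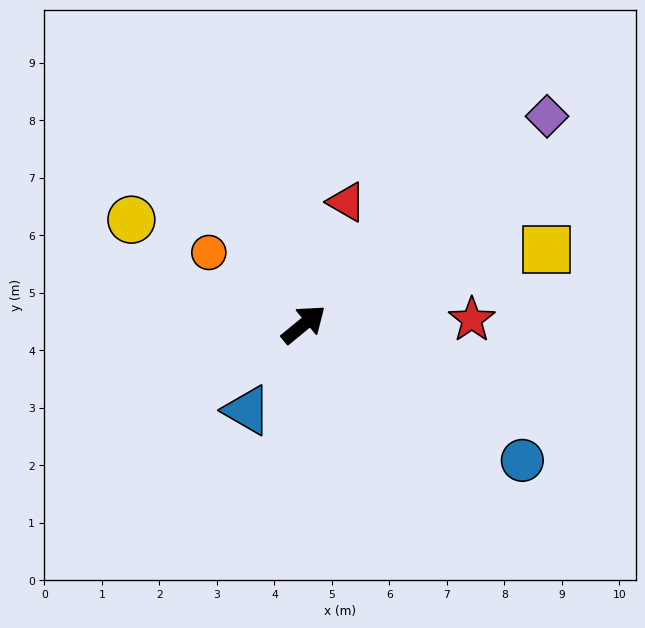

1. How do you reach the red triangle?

turn left 31°, forward 2.3 m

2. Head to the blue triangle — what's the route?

turn right 163°, forward 1.8 m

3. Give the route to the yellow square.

turn right 22°, forward 4.4 m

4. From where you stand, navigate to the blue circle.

turn right 71°, forward 4.5 m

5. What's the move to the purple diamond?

forward 5.6 m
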